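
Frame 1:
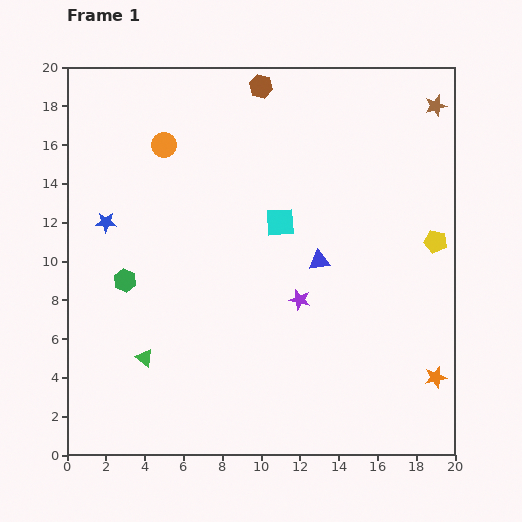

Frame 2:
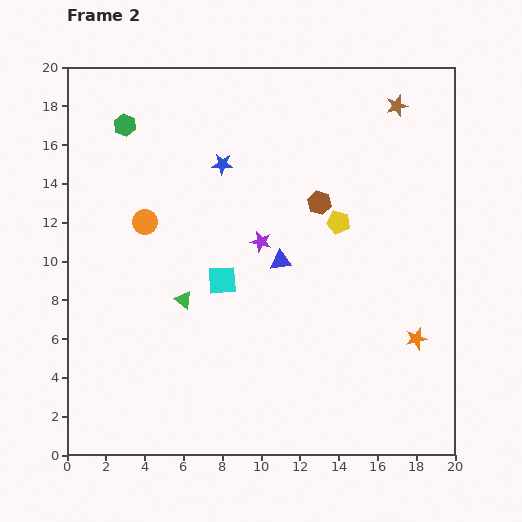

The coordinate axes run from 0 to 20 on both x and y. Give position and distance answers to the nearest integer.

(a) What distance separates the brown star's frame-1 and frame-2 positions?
2

The brown star moved from (19, 18) to (17, 18), a distance of √(2² + 0²) ≈ 2.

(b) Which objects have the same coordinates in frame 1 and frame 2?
none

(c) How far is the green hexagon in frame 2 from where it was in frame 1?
8

The green hexagon moved from (3, 9) to (3, 17), a distance of √(0² + 8²) ≈ 8.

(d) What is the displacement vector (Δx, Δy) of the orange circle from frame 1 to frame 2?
(-1, -4)

The orange circle was at (5, 16) in frame 1 and (4, 12) in frame 2.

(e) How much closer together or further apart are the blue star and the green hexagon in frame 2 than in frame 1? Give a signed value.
+2

Distance in frame 1: 3. Distance in frame 2: 5.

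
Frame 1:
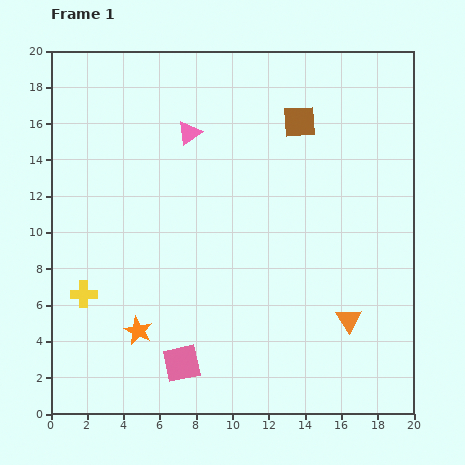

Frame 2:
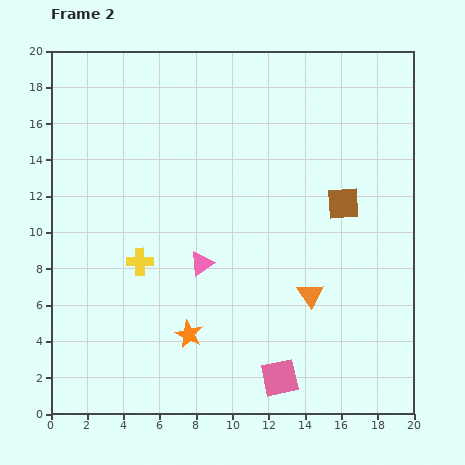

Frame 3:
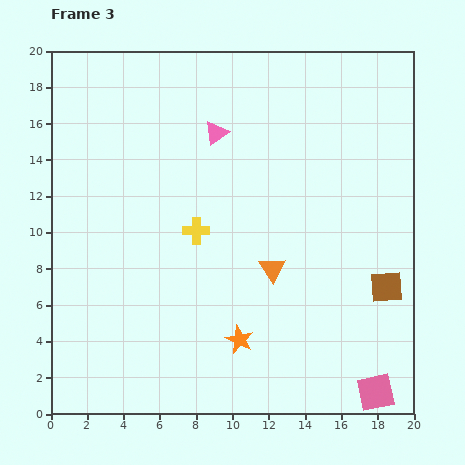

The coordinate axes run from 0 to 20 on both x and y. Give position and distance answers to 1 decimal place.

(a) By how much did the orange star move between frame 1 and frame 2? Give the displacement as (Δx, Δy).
(2.8, -0.2)

The orange star was at (4.8, 4.6) in frame 1 and (7.6, 4.4) in frame 2.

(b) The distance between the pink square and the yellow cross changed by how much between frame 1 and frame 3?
+6.7

Distance in frame 1: 6.6. Distance in frame 3: 13.3.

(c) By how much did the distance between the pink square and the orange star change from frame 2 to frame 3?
+2.5

Distance in frame 2: 5.5. Distance in frame 3: 8.0.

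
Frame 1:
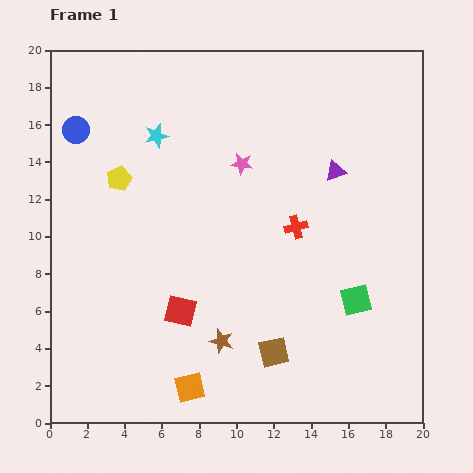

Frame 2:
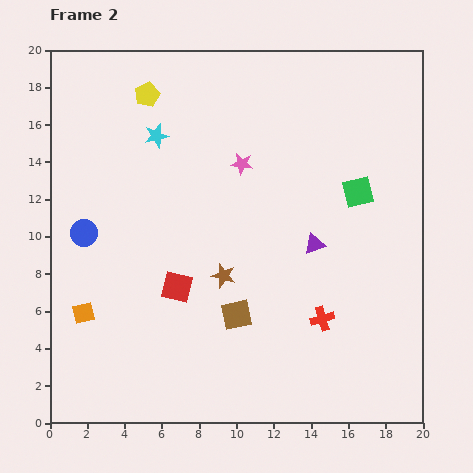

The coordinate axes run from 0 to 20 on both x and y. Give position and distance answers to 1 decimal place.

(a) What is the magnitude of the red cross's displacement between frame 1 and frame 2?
5.1

The red cross moved from (13.2, 10.5) to (14.6, 5.6), a distance of √(1.4² + 4.9²) ≈ 5.1.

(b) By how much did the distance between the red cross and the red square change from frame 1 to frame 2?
+0.3

Distance in frame 1: 7.7. Distance in frame 2: 8.0.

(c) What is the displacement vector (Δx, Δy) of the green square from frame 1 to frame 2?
(0.1, 5.8)

The green square was at (16.4, 6.6) in frame 1 and (16.5, 12.4) in frame 2.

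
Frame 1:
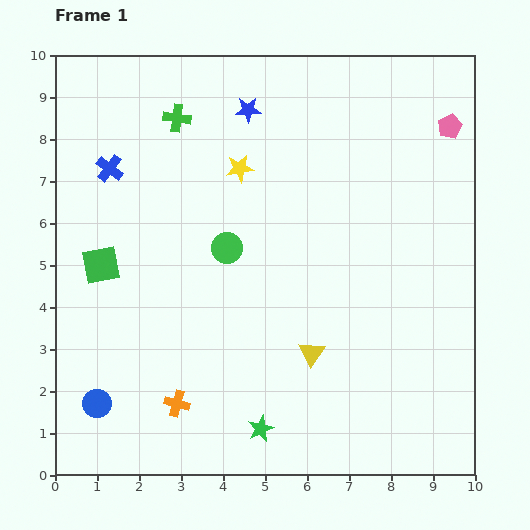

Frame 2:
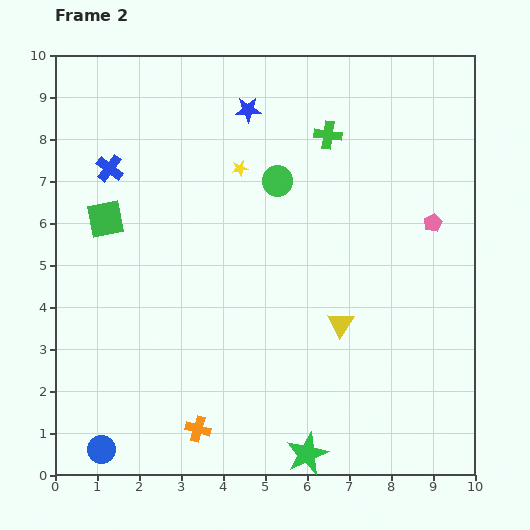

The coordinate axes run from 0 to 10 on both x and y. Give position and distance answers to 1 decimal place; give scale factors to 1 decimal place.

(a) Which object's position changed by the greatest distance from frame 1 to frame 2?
the green cross

(moved 3.6; next 2.3)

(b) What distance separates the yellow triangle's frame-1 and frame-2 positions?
1.0

The yellow triangle moved from (6.1, 2.9) to (6.8, 3.6), a distance of √(0.7² + 0.7²) ≈ 1.0.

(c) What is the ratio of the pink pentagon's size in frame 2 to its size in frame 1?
0.8×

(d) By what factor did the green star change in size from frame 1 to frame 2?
1.6×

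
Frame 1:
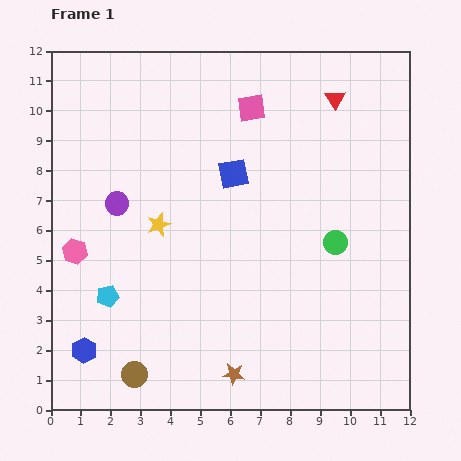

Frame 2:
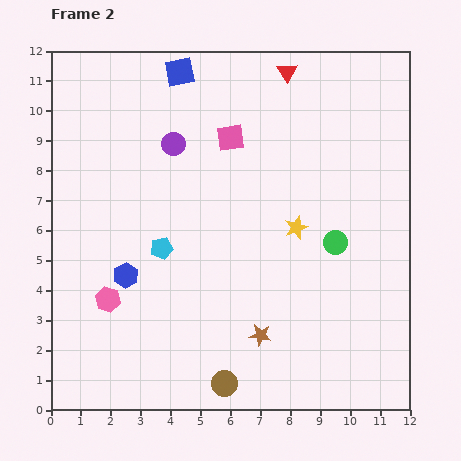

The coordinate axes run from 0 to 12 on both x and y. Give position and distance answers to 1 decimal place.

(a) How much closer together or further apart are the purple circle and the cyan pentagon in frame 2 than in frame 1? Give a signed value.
+0.4

Distance in frame 1: 3.1. Distance in frame 2: 3.5.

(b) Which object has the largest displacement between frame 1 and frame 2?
the yellow star

(moved 4.6; next 3.8)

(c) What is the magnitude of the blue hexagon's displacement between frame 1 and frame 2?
2.9

The blue hexagon moved from (1.1, 2.0) to (2.5, 4.5), a distance of √(1.4² + 2.5²) ≈ 2.9.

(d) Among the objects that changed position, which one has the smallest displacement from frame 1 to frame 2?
the pink square

(moved 1.2)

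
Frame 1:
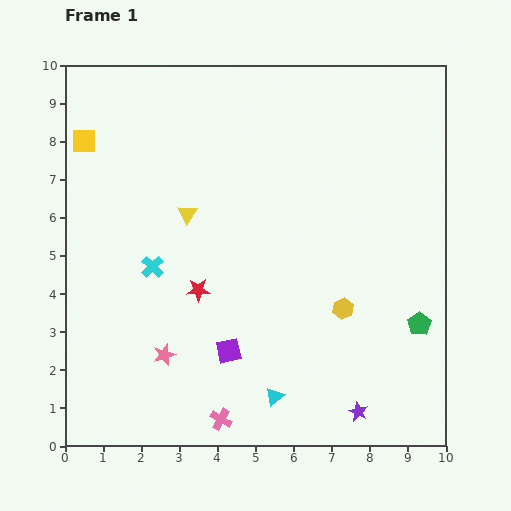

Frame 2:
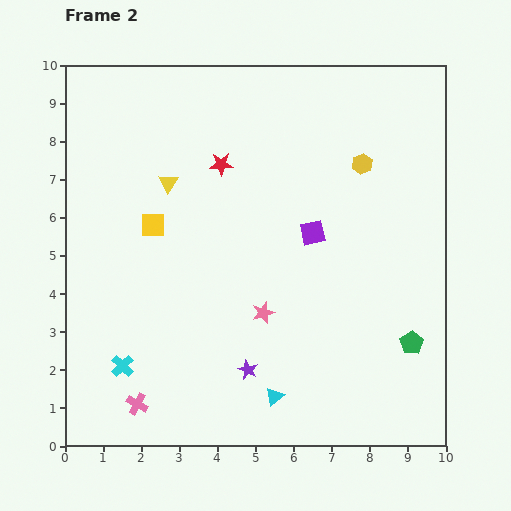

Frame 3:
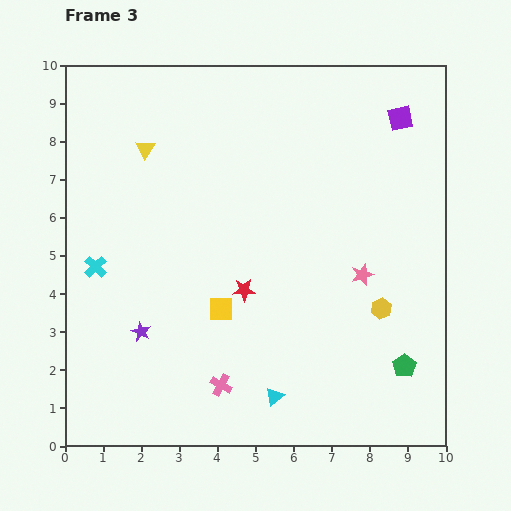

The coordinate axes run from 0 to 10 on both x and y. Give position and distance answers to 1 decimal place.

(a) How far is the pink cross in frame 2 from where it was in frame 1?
2.2

The pink cross moved from (4.1, 0.7) to (1.9, 1.1), a distance of √(2.2² + 0.4²) ≈ 2.2.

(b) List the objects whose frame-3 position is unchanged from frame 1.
the cyan triangle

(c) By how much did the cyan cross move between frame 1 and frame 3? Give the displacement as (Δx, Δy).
(-1.5, 0.0)

The cyan cross was at (2.3, 4.7) in frame 1 and (0.8, 4.7) in frame 3.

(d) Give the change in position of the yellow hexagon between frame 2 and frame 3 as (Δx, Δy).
(0.5, -3.8)

The yellow hexagon was at (7.8, 7.4) in frame 2 and (8.3, 3.6) in frame 3.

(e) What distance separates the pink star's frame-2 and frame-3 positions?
2.8

The pink star moved from (5.2, 3.5) to (7.8, 4.5), a distance of √(2.6² + 1.0²) ≈ 2.8.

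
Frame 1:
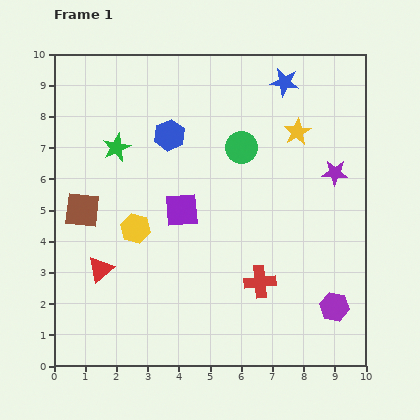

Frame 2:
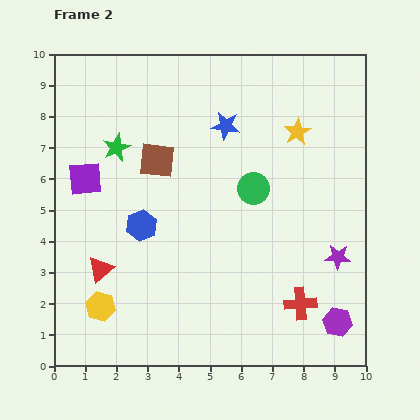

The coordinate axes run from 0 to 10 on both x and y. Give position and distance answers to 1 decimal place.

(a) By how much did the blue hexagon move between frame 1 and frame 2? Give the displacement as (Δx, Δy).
(-0.9, -2.9)

The blue hexagon was at (3.7, 7.4) in frame 1 and (2.8, 4.5) in frame 2.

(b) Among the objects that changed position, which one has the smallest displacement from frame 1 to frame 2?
the purple hexagon

(moved 0.5)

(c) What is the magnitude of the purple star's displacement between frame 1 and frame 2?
2.7

The purple star moved from (9.0, 6.2) to (9.1, 3.5), a distance of √(0.1² + 2.7²) ≈ 2.7.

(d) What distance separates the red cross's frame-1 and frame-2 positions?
1.5

The red cross moved from (6.6, 2.7) to (7.9, 2.0), a distance of √(1.3² + 0.7²) ≈ 1.5.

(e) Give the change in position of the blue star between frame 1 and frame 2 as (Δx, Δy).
(-1.9, -1.4)

The blue star was at (7.4, 9.1) in frame 1 and (5.5, 7.7) in frame 2.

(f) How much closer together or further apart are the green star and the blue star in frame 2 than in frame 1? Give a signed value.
-2.2

Distance in frame 1: 5.8. Distance in frame 2: 3.6.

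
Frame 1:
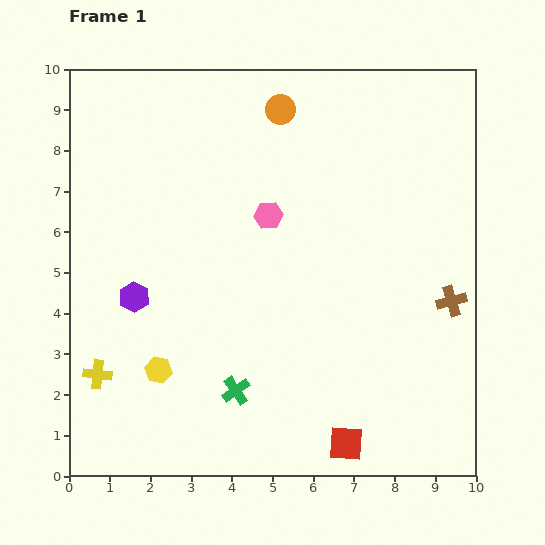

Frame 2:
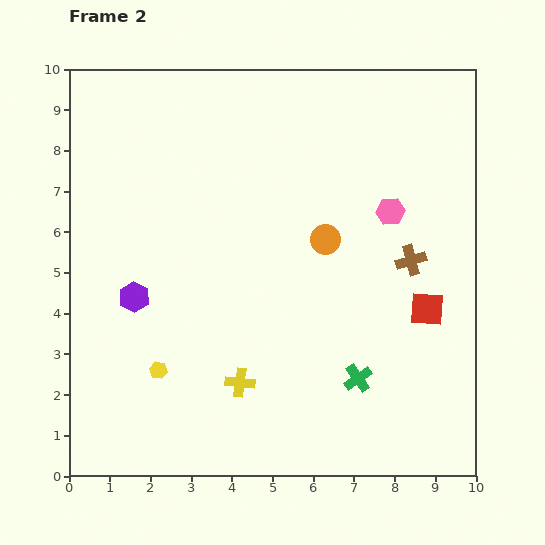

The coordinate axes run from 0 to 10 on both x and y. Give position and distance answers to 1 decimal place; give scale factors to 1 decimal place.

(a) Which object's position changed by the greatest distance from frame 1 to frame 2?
the red square

(moved 3.9; next 3.5)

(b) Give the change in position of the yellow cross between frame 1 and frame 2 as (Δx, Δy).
(3.5, -0.2)

The yellow cross was at (0.7, 2.5) in frame 1 and (4.2, 2.3) in frame 2.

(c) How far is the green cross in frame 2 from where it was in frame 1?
3.0

The green cross moved from (4.1, 2.1) to (7.1, 2.4), a distance of √(3.0² + 0.3²) ≈ 3.0.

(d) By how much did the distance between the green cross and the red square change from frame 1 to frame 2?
-0.6

Distance in frame 1: 3.0. Distance in frame 2: 2.4.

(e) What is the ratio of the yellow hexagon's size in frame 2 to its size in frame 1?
0.7×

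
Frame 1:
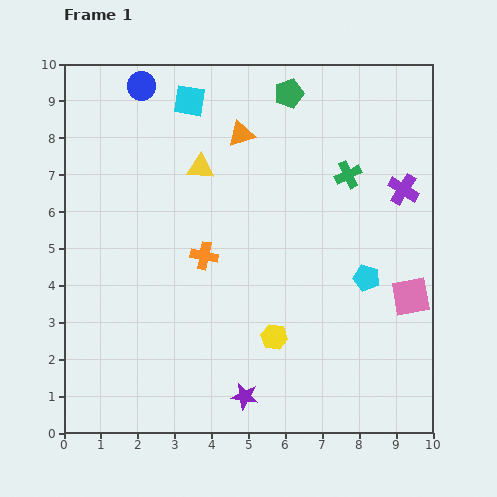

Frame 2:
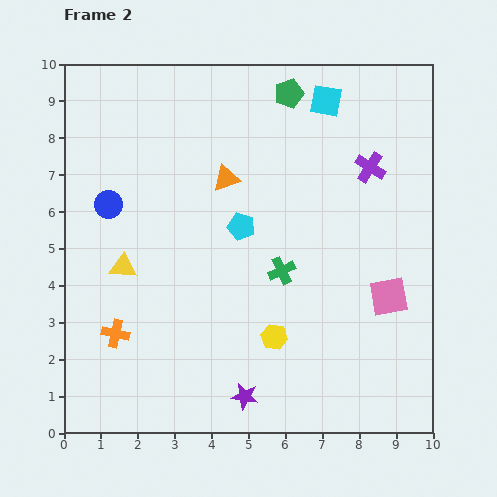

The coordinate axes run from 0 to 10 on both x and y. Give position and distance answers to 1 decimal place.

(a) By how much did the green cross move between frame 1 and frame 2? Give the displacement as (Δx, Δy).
(-1.8, -2.6)

The green cross was at (7.7, 7.0) in frame 1 and (5.9, 4.4) in frame 2.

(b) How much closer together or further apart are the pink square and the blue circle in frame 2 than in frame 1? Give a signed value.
-1.3

Distance in frame 1: 9.3. Distance in frame 2: 8.0.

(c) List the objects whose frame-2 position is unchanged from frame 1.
the green pentagon, the purple star, the yellow hexagon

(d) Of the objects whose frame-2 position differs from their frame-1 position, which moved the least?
the pink square

(moved 0.6)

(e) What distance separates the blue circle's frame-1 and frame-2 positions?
3.3

The blue circle moved from (2.1, 9.4) to (1.2, 6.2), a distance of √(0.9² + 3.2²) ≈ 3.3.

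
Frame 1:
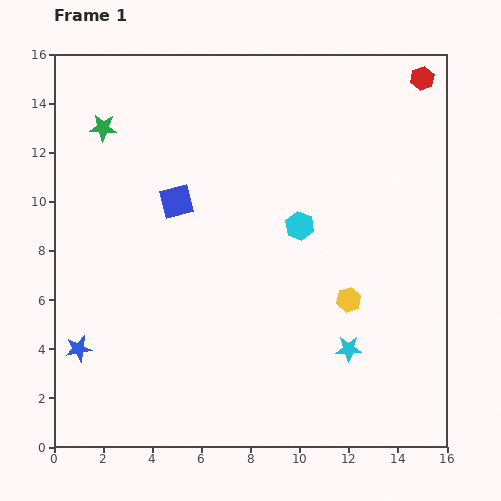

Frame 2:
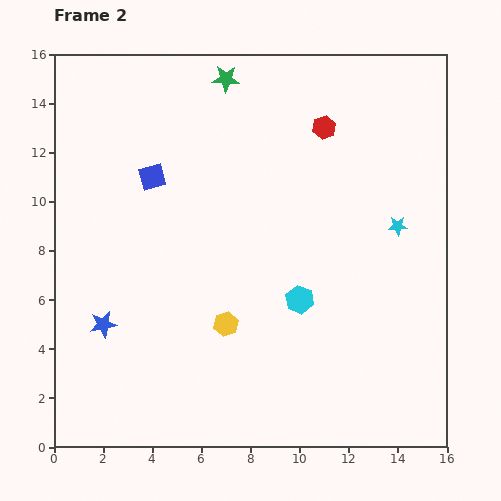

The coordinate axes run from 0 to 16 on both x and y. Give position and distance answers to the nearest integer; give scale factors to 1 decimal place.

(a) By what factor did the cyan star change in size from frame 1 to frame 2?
0.7×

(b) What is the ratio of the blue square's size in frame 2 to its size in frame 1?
0.8×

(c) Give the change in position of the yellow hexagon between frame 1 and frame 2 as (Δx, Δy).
(-5, -1)

The yellow hexagon was at (12, 6) in frame 1 and (7, 5) in frame 2.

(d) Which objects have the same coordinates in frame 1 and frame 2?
none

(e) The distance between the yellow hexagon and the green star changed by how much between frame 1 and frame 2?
-2

Distance in frame 1: 12. Distance in frame 2: 10.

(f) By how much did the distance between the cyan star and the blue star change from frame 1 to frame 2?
+2

Distance in frame 1: 11. Distance in frame 2: 13.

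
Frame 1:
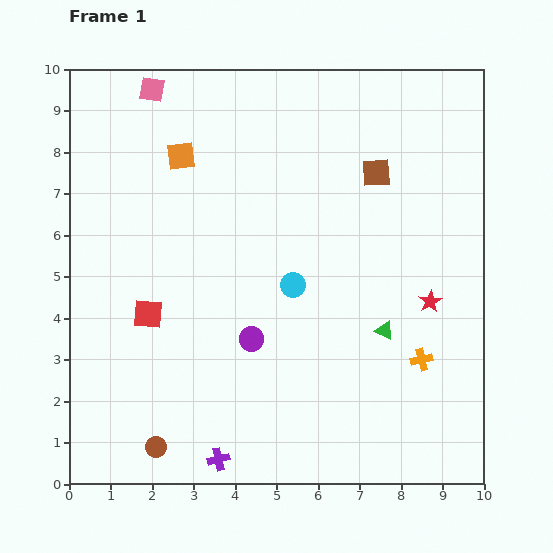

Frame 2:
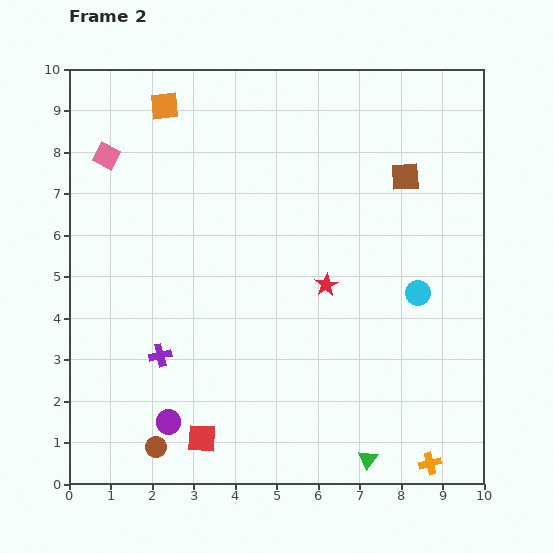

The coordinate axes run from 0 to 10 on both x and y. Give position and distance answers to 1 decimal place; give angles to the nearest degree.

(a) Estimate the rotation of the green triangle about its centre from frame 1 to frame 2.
41° clockwise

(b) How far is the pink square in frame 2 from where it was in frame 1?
1.9

The pink square moved from (2.0, 9.5) to (0.9, 7.9), a distance of √(1.1² + 1.6²) ≈ 1.9.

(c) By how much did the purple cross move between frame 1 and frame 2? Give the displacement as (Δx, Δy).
(-1.4, 2.5)

The purple cross was at (3.6, 0.6) in frame 1 and (2.2, 3.1) in frame 2.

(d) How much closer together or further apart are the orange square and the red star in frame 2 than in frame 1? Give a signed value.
-1.1

Distance in frame 1: 6.9. Distance in frame 2: 5.8.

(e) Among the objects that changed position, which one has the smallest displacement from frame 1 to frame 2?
the brown square

(moved 0.7)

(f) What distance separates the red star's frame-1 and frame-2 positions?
2.5

The red star moved from (8.7, 4.4) to (6.2, 4.8), a distance of √(2.5² + 0.4²) ≈ 2.5.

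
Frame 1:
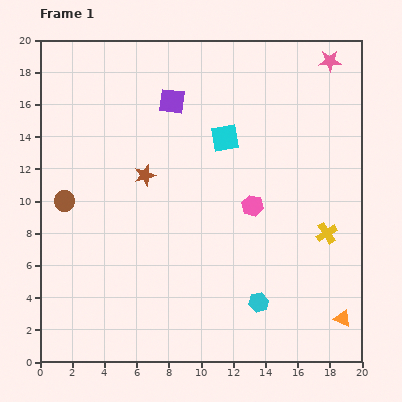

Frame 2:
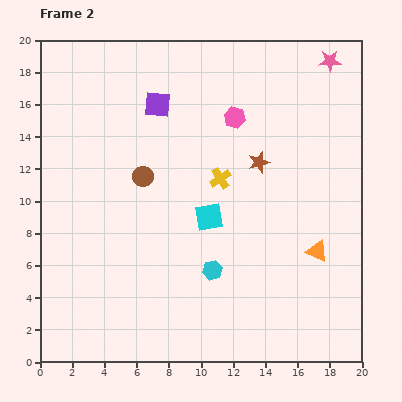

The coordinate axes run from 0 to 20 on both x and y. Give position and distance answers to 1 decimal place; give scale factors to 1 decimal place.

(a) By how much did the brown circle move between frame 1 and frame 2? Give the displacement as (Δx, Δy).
(4.9, 1.5)

The brown circle was at (1.5, 10.0) in frame 1 and (6.4, 11.5) in frame 2.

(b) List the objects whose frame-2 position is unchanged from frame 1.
the pink star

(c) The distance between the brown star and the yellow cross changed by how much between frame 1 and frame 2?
-9.3

Distance in frame 1: 11.9. Distance in frame 2: 2.6.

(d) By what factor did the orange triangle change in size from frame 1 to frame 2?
1.3×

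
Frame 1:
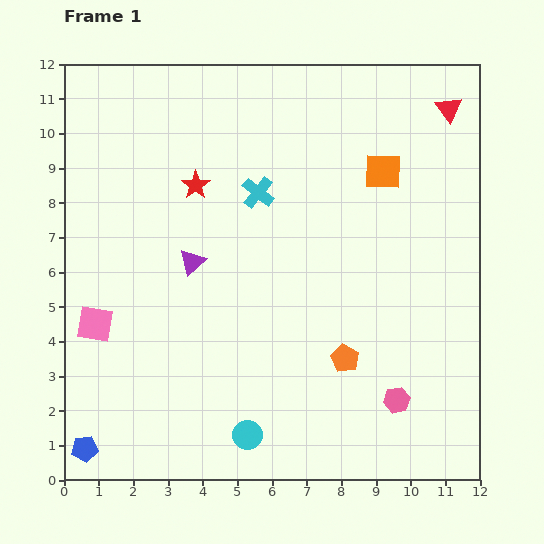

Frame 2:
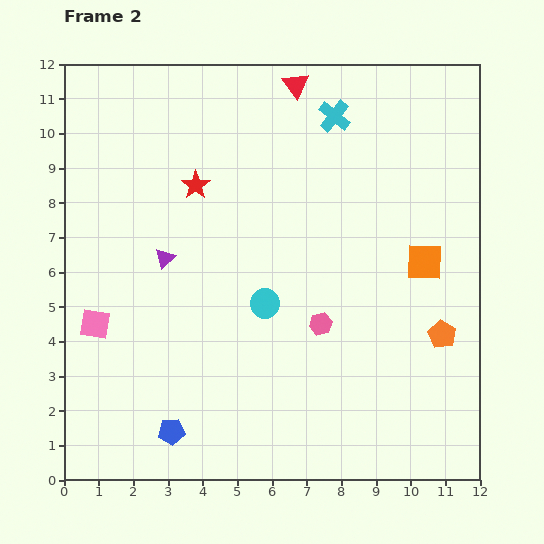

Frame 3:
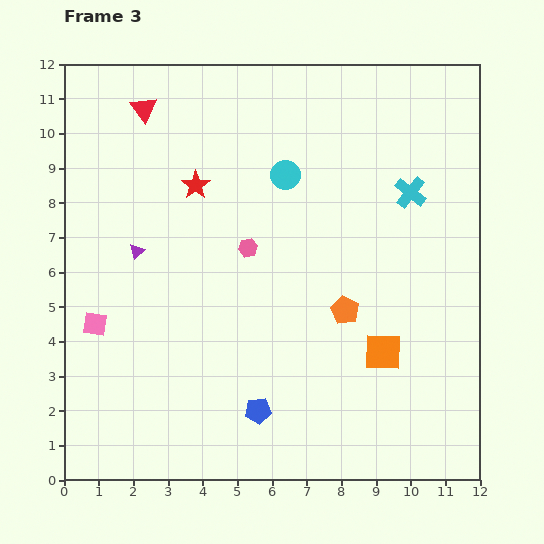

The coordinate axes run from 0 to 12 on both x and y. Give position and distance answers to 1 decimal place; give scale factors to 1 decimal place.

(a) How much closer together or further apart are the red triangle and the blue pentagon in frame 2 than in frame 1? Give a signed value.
-3.8

Distance in frame 1: 14.4. Distance in frame 2: 10.6.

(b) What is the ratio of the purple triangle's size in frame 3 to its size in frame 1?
0.6×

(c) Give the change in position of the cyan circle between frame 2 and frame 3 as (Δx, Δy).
(0.6, 3.7)

The cyan circle was at (5.8, 5.1) in frame 2 and (6.4, 8.8) in frame 3.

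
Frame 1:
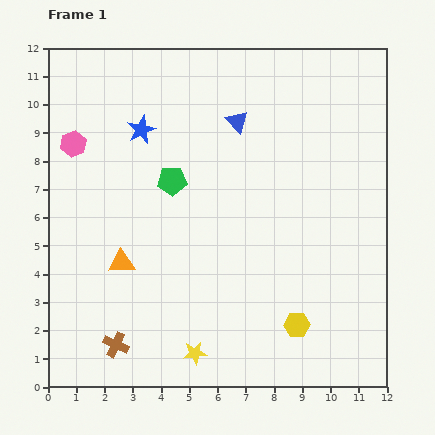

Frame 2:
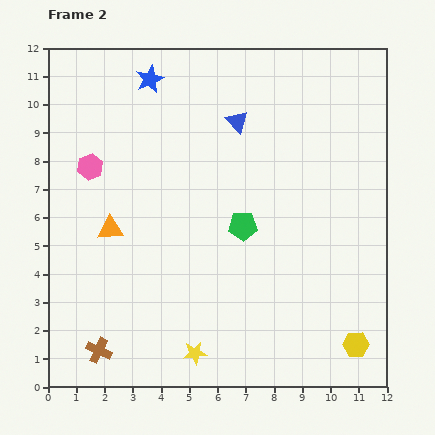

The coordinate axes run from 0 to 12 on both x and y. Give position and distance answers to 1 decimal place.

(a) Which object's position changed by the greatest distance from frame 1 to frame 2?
the green pentagon

(moved 3.0; next 2.2)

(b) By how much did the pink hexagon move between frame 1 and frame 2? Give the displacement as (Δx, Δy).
(0.6, -0.8)

The pink hexagon was at (0.9, 8.6) in frame 1 and (1.5, 7.8) in frame 2.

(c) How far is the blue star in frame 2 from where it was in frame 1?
1.8

The blue star moved from (3.3, 9.1) to (3.6, 10.9), a distance of √(0.3² + 1.8²) ≈ 1.8.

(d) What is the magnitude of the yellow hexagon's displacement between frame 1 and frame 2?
2.2

The yellow hexagon moved from (8.8, 2.2) to (10.9, 1.5), a distance of √(2.1² + 0.7²) ≈ 2.2.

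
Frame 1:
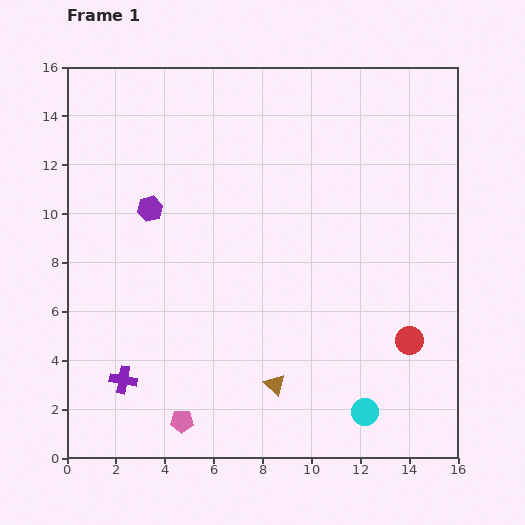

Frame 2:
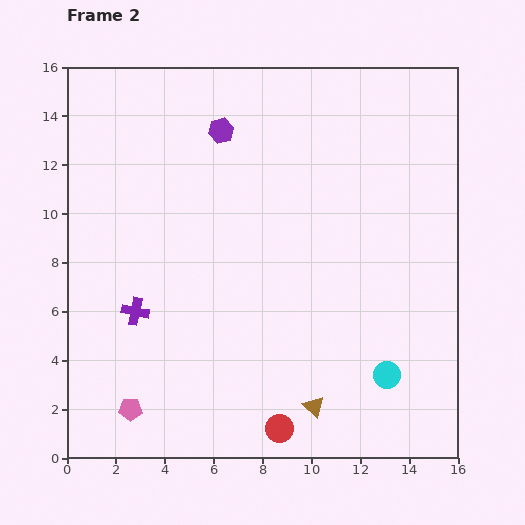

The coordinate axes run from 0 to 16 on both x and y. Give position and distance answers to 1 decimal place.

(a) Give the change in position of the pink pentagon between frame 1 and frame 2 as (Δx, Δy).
(-2.1, 0.5)

The pink pentagon was at (4.7, 1.5) in frame 1 and (2.6, 2.0) in frame 2.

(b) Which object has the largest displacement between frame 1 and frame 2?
the red circle

(moved 6.4; next 4.3)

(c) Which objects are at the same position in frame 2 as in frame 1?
none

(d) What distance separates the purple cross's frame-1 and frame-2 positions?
2.8

The purple cross moved from (2.3, 3.2) to (2.8, 6.0), a distance of √(0.5² + 2.8²) ≈ 2.8.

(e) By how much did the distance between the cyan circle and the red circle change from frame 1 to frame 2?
+1.5

Distance in frame 1: 3.4. Distance in frame 2: 4.9.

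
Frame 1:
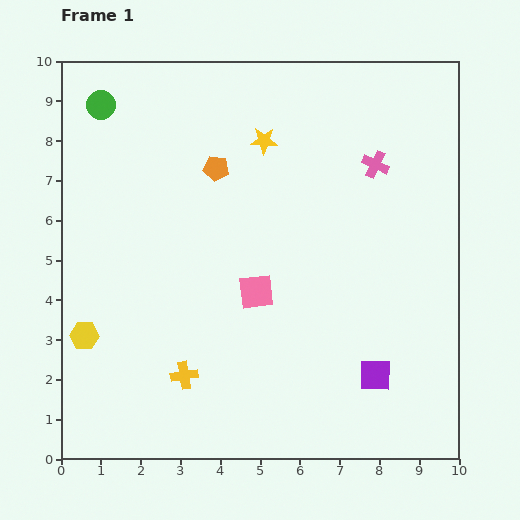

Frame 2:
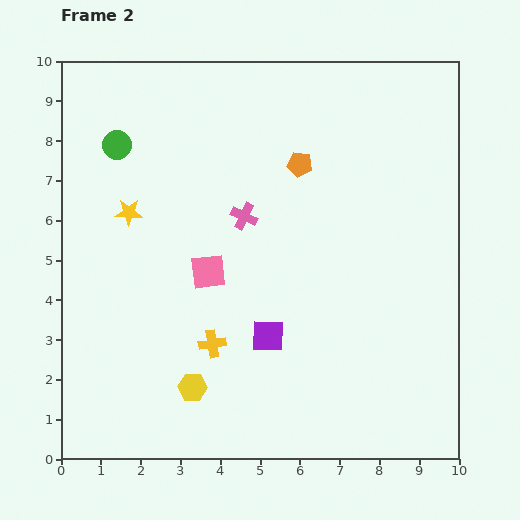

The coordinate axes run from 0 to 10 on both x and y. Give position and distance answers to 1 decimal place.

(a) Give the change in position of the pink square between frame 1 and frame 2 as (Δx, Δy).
(-1.2, 0.5)

The pink square was at (4.9, 4.2) in frame 1 and (3.7, 4.7) in frame 2.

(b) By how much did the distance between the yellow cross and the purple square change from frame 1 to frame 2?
-3.4

Distance in frame 1: 4.8. Distance in frame 2: 1.4.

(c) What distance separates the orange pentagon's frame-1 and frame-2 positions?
2.1

The orange pentagon moved from (3.9, 7.3) to (6.0, 7.4), a distance of √(2.1² + 0.1²) ≈ 2.1.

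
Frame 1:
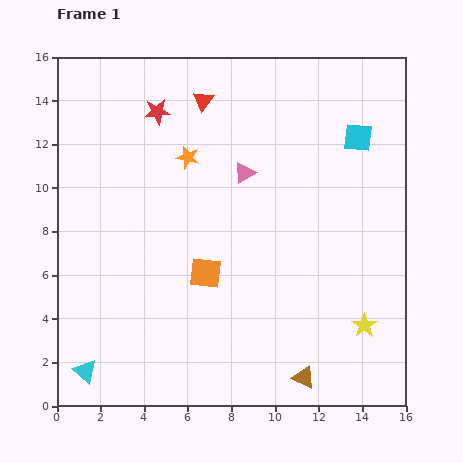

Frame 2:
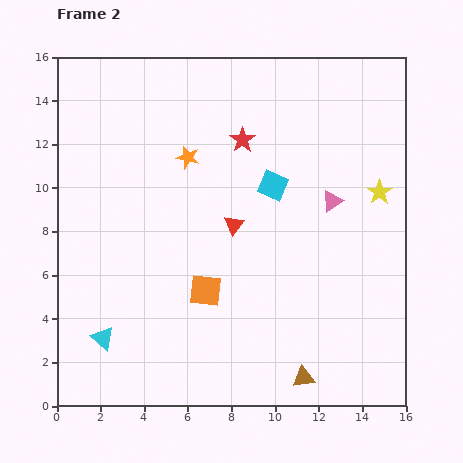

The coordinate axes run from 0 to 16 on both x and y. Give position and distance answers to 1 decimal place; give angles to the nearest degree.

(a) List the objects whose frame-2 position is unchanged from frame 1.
the orange star, the brown triangle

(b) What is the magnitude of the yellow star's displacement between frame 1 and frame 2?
6.1

The yellow star moved from (14.1, 3.7) to (14.8, 9.8), a distance of √(0.7² + 6.1²) ≈ 6.1.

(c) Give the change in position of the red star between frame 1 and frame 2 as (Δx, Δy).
(3.9, -1.3)

The red star was at (4.6, 13.5) in frame 1 and (8.5, 12.2) in frame 2.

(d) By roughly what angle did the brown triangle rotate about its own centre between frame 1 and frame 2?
34° counter-clockwise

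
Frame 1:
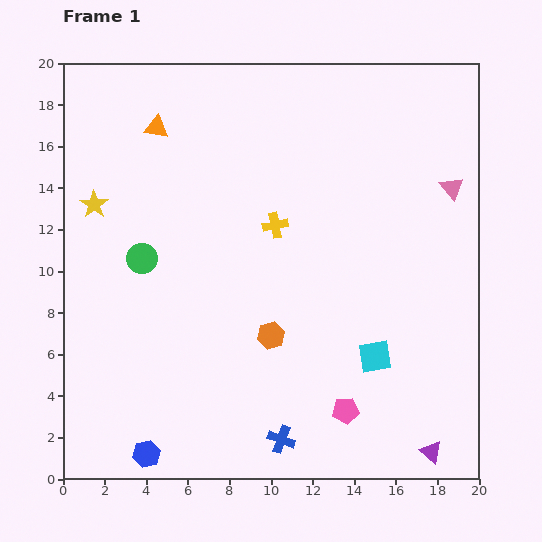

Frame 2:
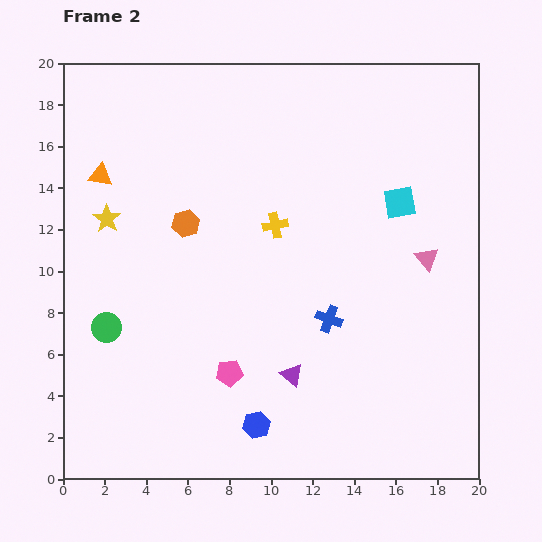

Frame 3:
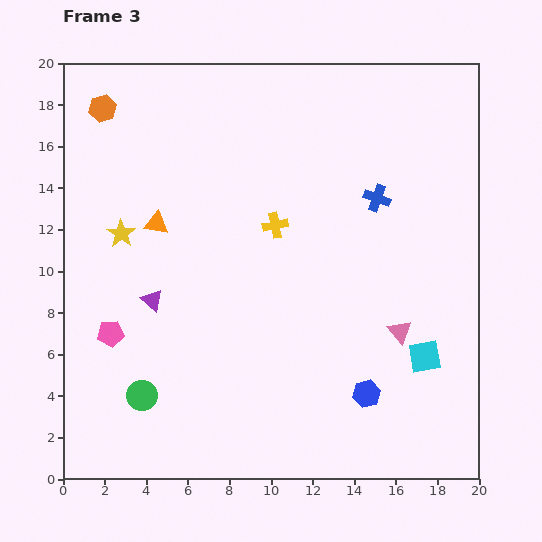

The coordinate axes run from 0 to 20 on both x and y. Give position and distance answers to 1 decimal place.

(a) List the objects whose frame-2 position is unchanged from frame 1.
the yellow cross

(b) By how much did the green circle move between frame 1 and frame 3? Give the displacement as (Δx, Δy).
(0.0, -6.6)

The green circle was at (3.8, 10.6) in frame 1 and (3.8, 4.0) in frame 3.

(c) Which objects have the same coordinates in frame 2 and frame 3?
the yellow cross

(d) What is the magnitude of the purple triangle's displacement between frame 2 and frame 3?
7.6

The purple triangle moved from (11.0, 5.0) to (4.3, 8.6), a distance of √(6.7² + 3.6²) ≈ 7.6.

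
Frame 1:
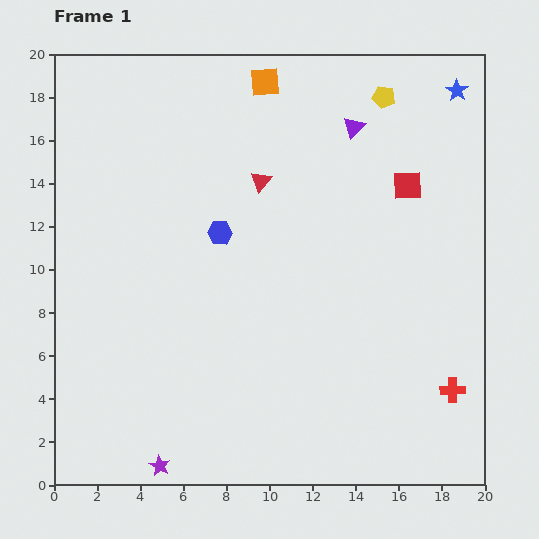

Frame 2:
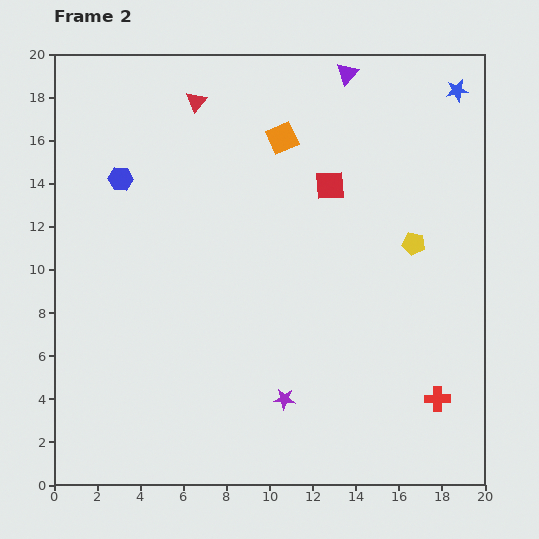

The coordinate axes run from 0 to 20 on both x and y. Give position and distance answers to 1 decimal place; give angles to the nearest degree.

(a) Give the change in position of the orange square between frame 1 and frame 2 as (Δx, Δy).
(0.8, -2.6)

The orange square was at (9.8, 18.7) in frame 1 and (10.6, 16.1) in frame 2.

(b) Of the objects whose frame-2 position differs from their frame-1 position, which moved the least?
the red cross

(moved 0.8)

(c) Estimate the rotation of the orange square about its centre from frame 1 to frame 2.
19° counter-clockwise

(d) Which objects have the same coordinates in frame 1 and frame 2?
the blue star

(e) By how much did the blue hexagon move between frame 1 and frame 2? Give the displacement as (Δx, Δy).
(-4.6, 2.5)

The blue hexagon was at (7.7, 11.7) in frame 1 and (3.1, 14.2) in frame 2.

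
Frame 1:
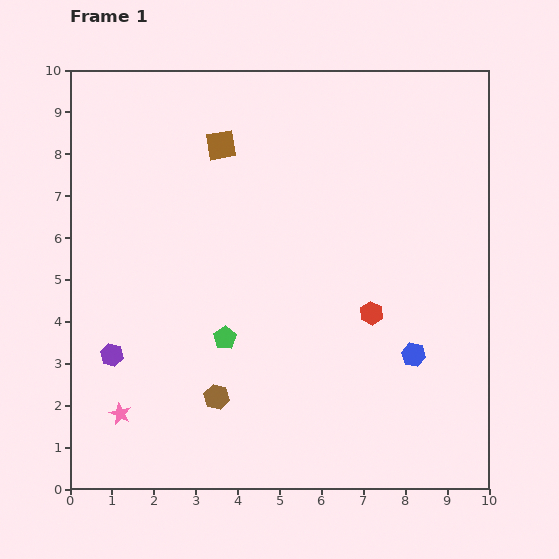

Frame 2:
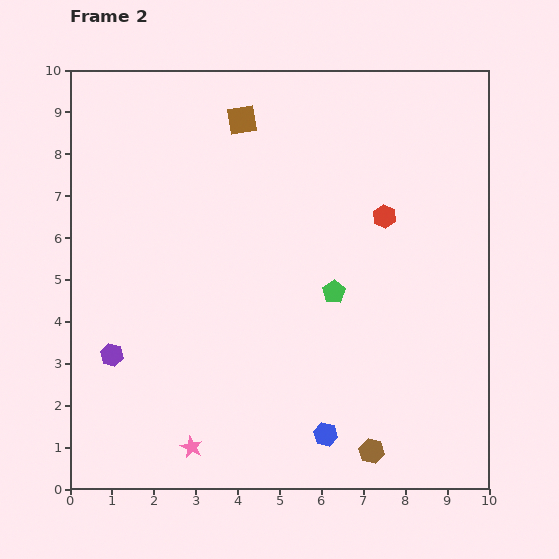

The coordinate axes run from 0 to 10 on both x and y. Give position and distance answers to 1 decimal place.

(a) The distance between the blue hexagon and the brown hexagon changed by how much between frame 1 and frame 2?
-3.6

Distance in frame 1: 4.8. Distance in frame 2: 1.2.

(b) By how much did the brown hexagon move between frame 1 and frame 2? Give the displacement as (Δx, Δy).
(3.7, -1.3)

The brown hexagon was at (3.5, 2.2) in frame 1 and (7.2, 0.9) in frame 2.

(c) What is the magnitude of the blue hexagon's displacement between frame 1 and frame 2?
2.8

The blue hexagon moved from (8.2, 3.2) to (6.1, 1.3), a distance of √(2.1² + 1.9²) ≈ 2.8.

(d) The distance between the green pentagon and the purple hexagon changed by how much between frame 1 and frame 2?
+2.8

Distance in frame 1: 2.7. Distance in frame 2: 5.5.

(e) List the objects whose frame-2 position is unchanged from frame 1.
the purple hexagon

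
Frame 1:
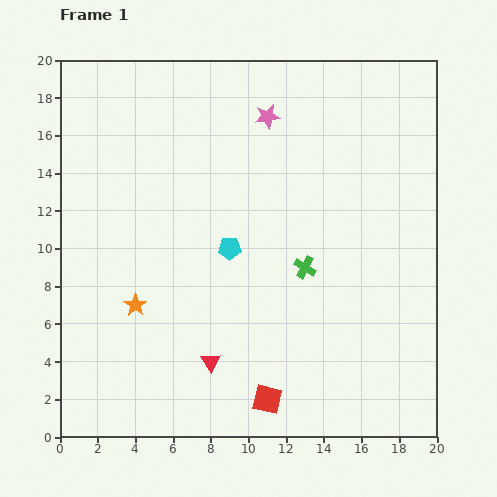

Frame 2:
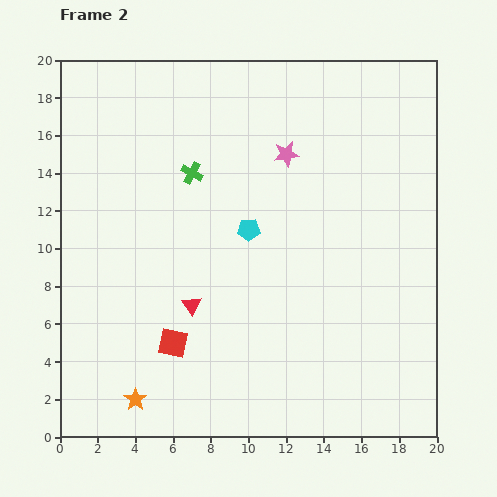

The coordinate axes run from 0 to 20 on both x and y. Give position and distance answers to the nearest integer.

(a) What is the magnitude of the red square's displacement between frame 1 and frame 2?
6

The red square moved from (11, 2) to (6, 5), a distance of √(5² + 3²) ≈ 6.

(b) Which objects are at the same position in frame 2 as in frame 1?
none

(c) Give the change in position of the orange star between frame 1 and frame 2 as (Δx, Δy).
(0, -5)

The orange star was at (4, 7) in frame 1 and (4, 2) in frame 2.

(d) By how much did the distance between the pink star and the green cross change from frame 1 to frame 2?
-3

Distance in frame 1: 8. Distance in frame 2: 5.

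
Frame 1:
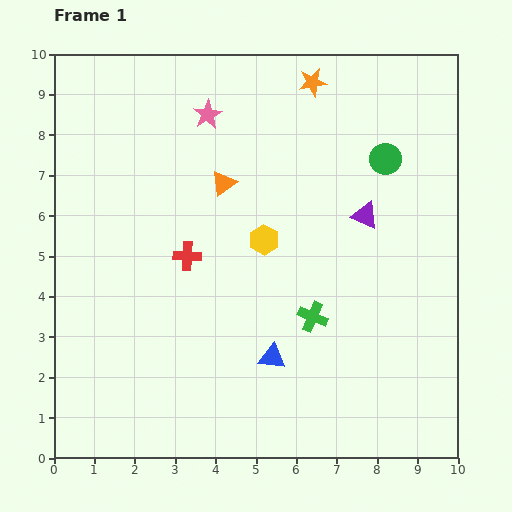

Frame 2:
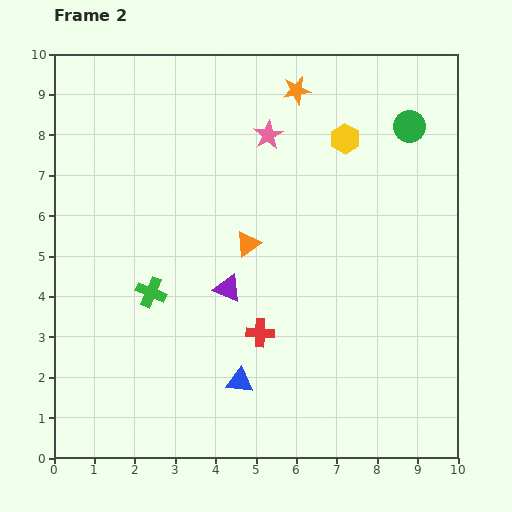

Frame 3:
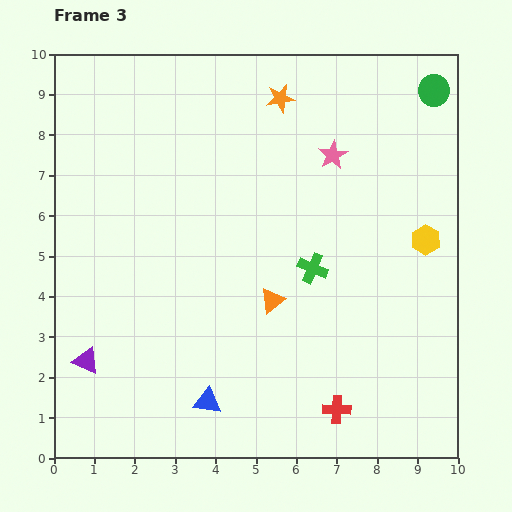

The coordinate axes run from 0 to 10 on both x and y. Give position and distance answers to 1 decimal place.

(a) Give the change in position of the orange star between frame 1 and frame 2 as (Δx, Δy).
(-0.4, -0.2)

The orange star was at (6.4, 9.3) in frame 1 and (6.0, 9.1) in frame 2.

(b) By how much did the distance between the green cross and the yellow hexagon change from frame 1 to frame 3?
+0.7

Distance in frame 1: 2.2. Distance in frame 3: 2.9.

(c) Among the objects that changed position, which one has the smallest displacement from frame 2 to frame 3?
the orange star

(moved 0.4)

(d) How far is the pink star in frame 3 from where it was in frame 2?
1.7

The pink star moved from (5.3, 8.0) to (6.9, 7.5), a distance of √(1.6² + 0.5²) ≈ 1.7.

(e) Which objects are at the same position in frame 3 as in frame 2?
none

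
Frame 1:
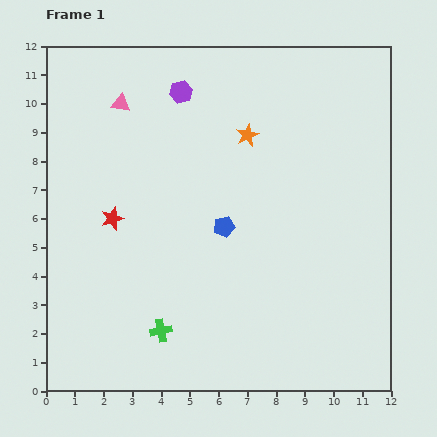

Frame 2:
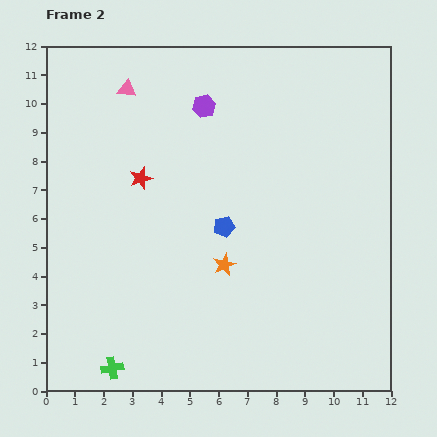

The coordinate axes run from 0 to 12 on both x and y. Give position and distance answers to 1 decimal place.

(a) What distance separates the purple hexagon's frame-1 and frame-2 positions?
0.9

The purple hexagon moved from (4.7, 10.4) to (5.5, 9.9), a distance of √(0.8² + 0.5²) ≈ 0.9.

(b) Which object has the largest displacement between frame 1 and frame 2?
the orange star

(moved 4.6; next 2.1)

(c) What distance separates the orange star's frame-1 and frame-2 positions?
4.6

The orange star moved from (7.0, 8.9) to (6.2, 4.4), a distance of √(0.8² + 4.5²) ≈ 4.6.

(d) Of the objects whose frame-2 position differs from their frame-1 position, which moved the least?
the pink triangle

(moved 0.5)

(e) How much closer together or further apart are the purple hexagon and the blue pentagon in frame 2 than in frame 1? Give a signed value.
-0.6

Distance in frame 1: 4.9. Distance in frame 2: 4.3.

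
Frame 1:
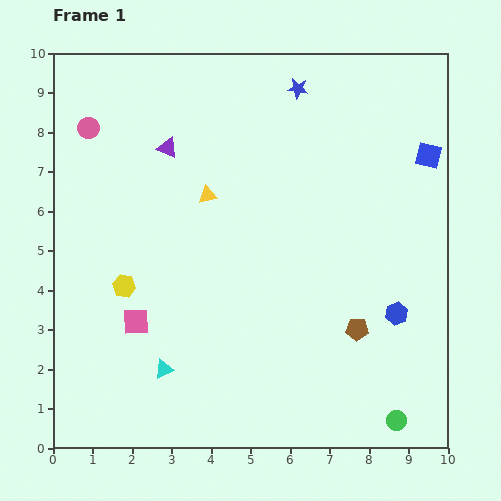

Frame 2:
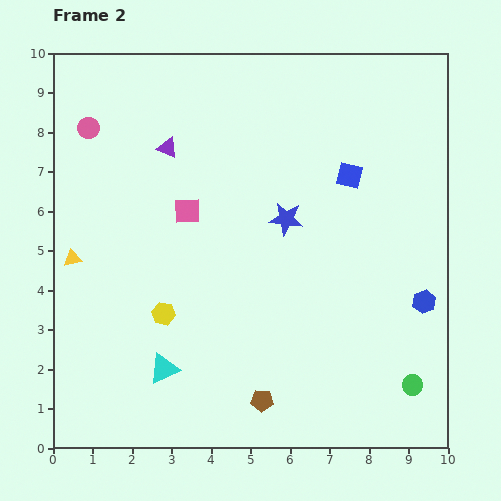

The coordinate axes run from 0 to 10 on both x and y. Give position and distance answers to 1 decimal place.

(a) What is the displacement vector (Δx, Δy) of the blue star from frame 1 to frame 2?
(-0.3, -3.3)

The blue star was at (6.2, 9.1) in frame 1 and (5.9, 5.8) in frame 2.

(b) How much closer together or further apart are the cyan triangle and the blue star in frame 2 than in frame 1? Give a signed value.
-3.0

Distance in frame 1: 7.9. Distance in frame 2: 4.9.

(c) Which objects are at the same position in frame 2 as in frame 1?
the cyan triangle, the pink circle, the purple triangle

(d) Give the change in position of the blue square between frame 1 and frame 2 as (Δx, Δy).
(-2.0, -0.5)

The blue square was at (9.5, 7.4) in frame 1 and (7.5, 6.9) in frame 2.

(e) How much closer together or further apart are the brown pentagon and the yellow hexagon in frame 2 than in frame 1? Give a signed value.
-2.7

Distance in frame 1: 6.0. Distance in frame 2: 3.3.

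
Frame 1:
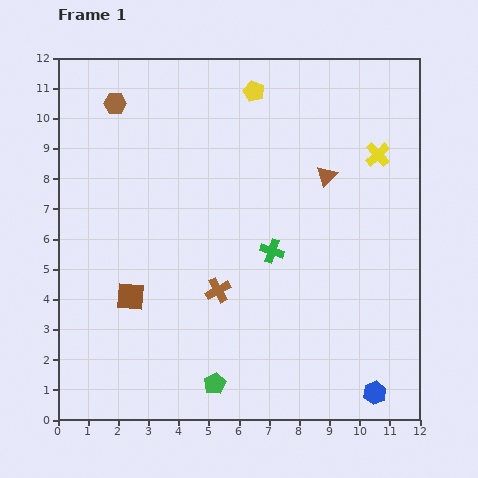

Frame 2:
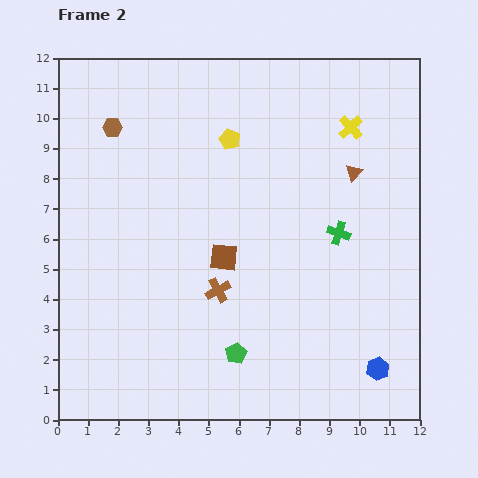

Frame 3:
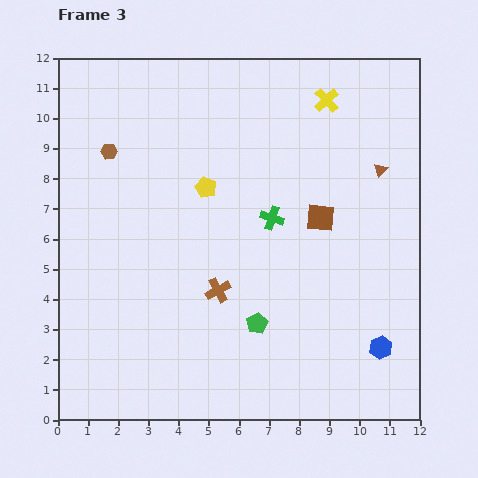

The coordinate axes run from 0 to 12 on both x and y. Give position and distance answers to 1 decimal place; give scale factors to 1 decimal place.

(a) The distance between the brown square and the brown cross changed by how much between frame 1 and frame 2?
-1.8

Distance in frame 1: 2.9. Distance in frame 2: 1.1.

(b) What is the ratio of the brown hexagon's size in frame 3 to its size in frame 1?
0.7×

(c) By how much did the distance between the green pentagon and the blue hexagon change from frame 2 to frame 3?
-0.5

Distance in frame 2: 4.7. Distance in frame 3: 4.2.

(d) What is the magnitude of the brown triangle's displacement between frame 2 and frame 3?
0.9

The brown triangle moved from (9.8, 8.2) to (10.7, 8.3), a distance of √(0.9² + 0.1²) ≈ 0.9.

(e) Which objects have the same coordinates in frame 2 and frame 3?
the brown cross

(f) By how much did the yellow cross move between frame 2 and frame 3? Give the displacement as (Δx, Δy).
(-0.8, 0.9)

The yellow cross was at (9.7, 9.7) in frame 2 and (8.9, 10.6) in frame 3.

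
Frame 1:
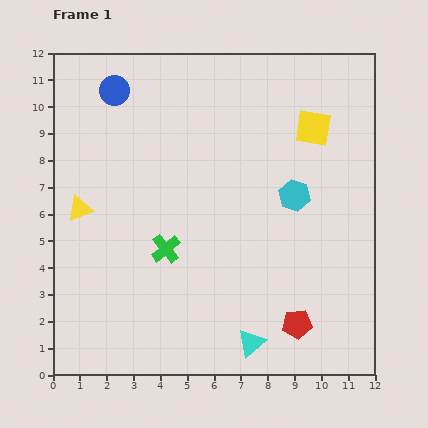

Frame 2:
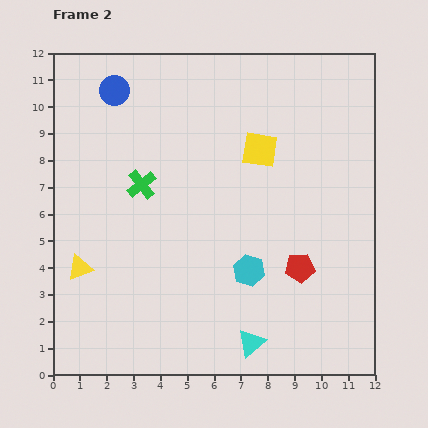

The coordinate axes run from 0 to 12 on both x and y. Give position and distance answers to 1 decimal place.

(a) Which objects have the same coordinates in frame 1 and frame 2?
the blue circle, the cyan triangle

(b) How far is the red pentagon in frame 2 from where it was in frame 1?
2.1

The red pentagon moved from (9.1, 1.9) to (9.2, 4.0), a distance of √(0.1² + 2.1²) ≈ 2.1.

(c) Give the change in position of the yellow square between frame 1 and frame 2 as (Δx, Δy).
(-2.0, -0.8)

The yellow square was at (9.7, 9.2) in frame 1 and (7.7, 8.4) in frame 2.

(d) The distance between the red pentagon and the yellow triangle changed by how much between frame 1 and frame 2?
-1.0

Distance in frame 1: 9.2. Distance in frame 2: 8.2.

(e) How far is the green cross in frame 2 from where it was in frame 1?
2.6

The green cross moved from (4.2, 4.7) to (3.3, 7.1), a distance of √(0.9² + 2.4²) ≈ 2.6.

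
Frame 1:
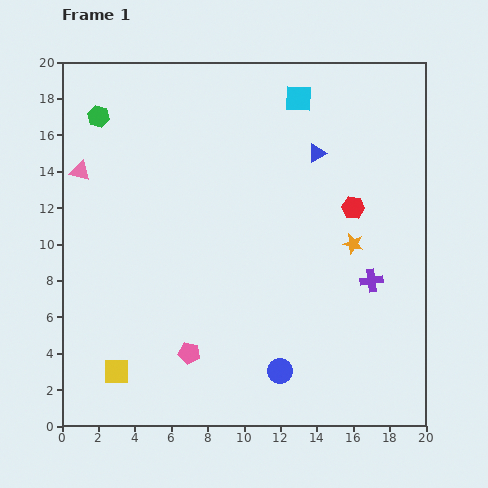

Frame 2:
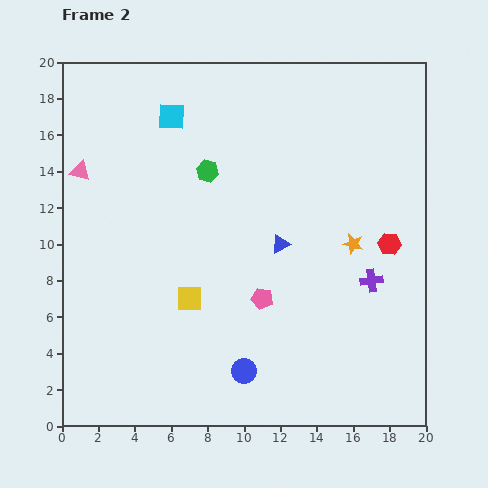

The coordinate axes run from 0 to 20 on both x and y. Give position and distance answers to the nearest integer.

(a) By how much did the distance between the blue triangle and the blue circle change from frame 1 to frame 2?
-5

Distance in frame 1: 12. Distance in frame 2: 7.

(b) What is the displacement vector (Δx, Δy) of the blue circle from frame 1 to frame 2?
(-2, 0)

The blue circle was at (12, 3) in frame 1 and (10, 3) in frame 2.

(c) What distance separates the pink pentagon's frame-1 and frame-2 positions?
5

The pink pentagon moved from (7, 4) to (11, 7), a distance of √(4² + 3²) ≈ 5.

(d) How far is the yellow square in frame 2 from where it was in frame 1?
6

The yellow square moved from (3, 3) to (7, 7), a distance of √(4² + 4²) ≈ 6.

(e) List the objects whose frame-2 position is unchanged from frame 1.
the pink triangle, the orange star, the purple cross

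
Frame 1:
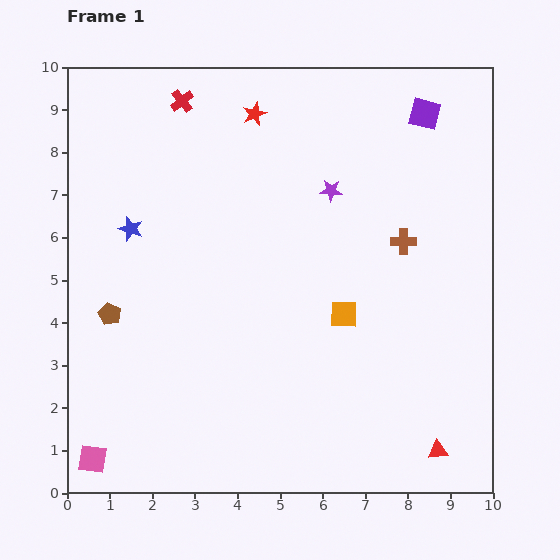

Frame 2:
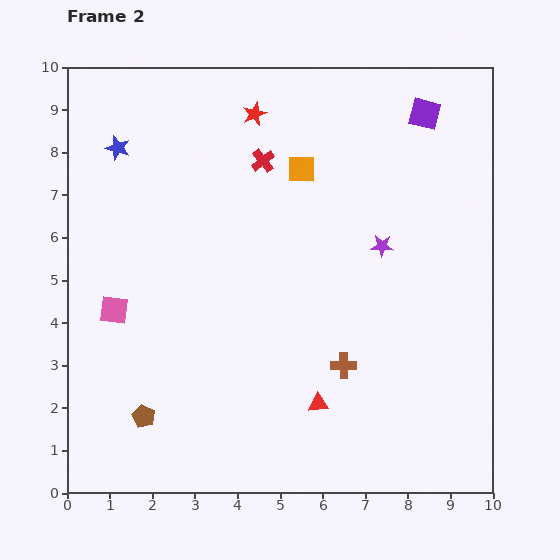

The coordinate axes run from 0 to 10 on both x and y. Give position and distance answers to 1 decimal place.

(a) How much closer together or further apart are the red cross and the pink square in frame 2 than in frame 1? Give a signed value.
-3.8

Distance in frame 1: 8.7. Distance in frame 2: 4.9.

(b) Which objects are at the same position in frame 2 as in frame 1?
the red star, the purple square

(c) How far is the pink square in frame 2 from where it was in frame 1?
3.5

The pink square moved from (0.6, 0.8) to (1.1, 4.3), a distance of √(0.5² + 3.5²) ≈ 3.5.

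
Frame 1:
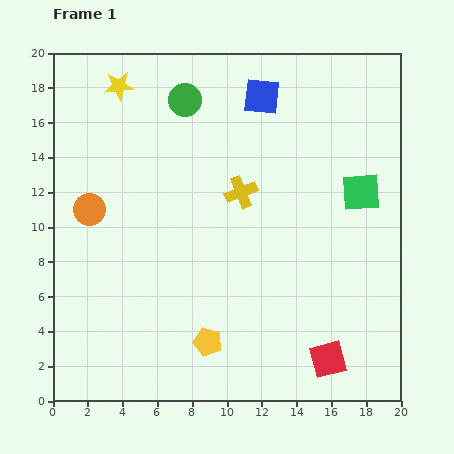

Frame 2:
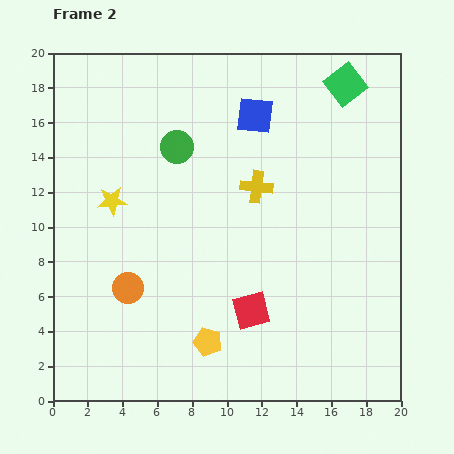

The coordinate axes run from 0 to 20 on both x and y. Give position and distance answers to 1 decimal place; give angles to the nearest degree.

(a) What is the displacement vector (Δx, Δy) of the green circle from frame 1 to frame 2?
(-0.5, -2.7)

The green circle was at (7.6, 17.3) in frame 1 and (7.1, 14.6) in frame 2.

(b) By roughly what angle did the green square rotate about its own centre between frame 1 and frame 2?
33° counter-clockwise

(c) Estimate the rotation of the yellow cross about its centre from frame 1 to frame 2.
28° clockwise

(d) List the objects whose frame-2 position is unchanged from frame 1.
the yellow pentagon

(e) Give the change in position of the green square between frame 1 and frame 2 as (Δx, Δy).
(-0.9, 6.2)

The green square was at (17.7, 12.0) in frame 1 and (16.8, 18.2) in frame 2.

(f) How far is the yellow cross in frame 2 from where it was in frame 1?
0.9

The yellow cross moved from (10.8, 12.0) to (11.7, 12.3), a distance of √(0.9² + 0.3²) ≈ 0.9.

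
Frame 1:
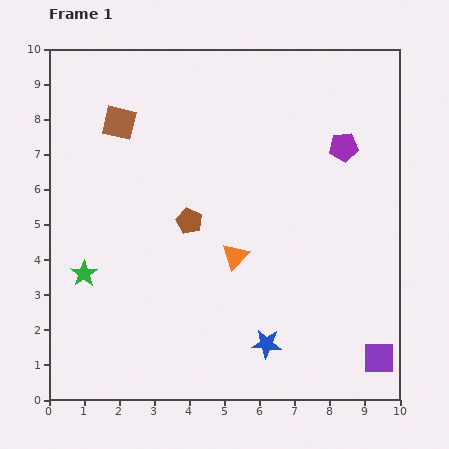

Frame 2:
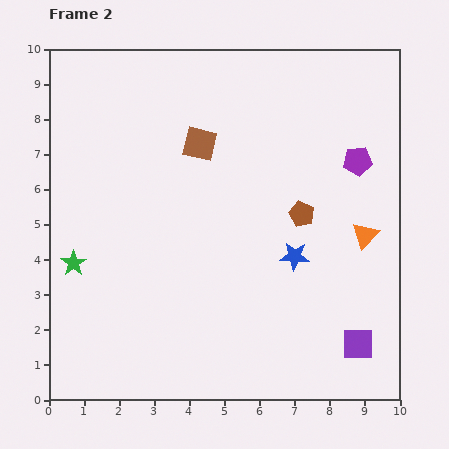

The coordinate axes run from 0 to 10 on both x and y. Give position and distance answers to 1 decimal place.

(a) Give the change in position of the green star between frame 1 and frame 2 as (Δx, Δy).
(-0.3, 0.3)

The green star was at (1.0, 3.6) in frame 1 and (0.7, 3.9) in frame 2.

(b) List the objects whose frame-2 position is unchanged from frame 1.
none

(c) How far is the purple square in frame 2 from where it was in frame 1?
0.7

The purple square moved from (9.4, 1.2) to (8.8, 1.6), a distance of √(0.6² + 0.4²) ≈ 0.7.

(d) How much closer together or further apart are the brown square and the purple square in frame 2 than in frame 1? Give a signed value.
-2.7

Distance in frame 1: 10.0. Distance in frame 2: 7.3.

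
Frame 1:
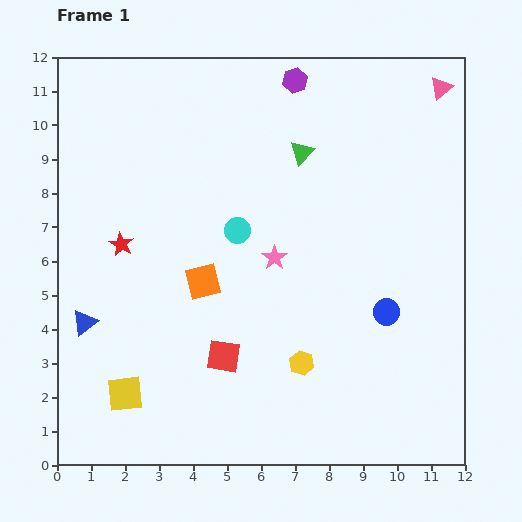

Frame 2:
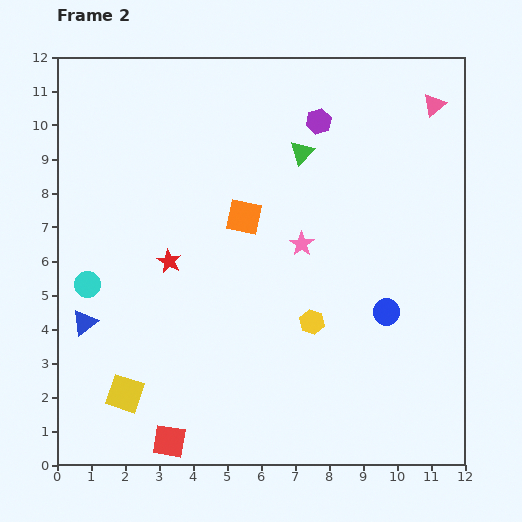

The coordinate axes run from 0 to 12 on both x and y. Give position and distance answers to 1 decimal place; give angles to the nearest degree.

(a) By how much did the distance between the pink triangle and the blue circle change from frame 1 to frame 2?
-0.5

Distance in frame 1: 6.8. Distance in frame 2: 6.3.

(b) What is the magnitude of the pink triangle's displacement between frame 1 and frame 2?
0.5

The pink triangle moved from (11.3, 11.1) to (11.1, 10.6), a distance of √(0.2² + 0.5²) ≈ 0.5.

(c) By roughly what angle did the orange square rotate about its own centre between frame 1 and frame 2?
25° clockwise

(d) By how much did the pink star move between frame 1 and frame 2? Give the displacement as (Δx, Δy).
(0.8, 0.4)

The pink star was at (6.4, 6.1) in frame 1 and (7.2, 6.5) in frame 2.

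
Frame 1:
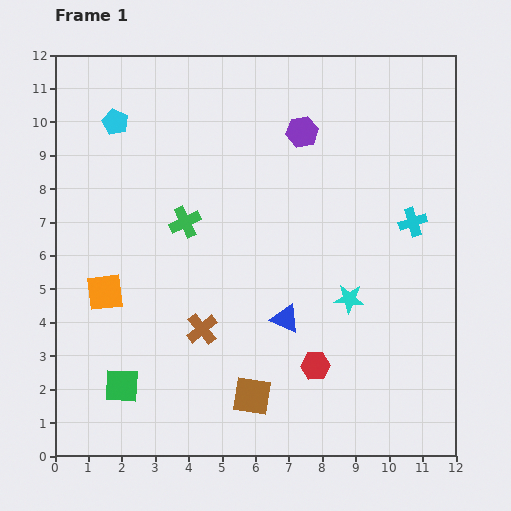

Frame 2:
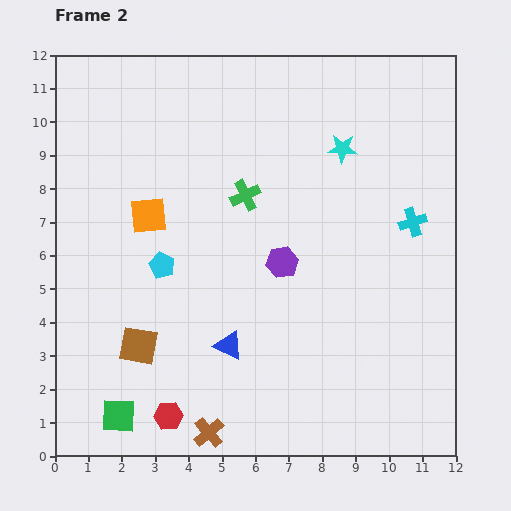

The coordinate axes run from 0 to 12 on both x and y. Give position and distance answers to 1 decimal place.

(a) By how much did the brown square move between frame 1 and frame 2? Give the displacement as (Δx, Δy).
(-3.4, 1.5)

The brown square was at (5.9, 1.8) in frame 1 and (2.5, 3.3) in frame 2.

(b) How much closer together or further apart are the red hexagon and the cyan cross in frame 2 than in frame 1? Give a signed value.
+4.1

Distance in frame 1: 5.2. Distance in frame 2: 9.3.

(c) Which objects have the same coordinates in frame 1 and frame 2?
the cyan cross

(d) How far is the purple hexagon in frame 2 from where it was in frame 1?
3.9

The purple hexagon moved from (7.4, 9.7) to (6.8, 5.8), a distance of √(0.6² + 3.9²) ≈ 3.9.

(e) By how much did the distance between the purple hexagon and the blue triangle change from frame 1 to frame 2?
-2.6

Distance in frame 1: 5.6. Distance in frame 2: 3.0.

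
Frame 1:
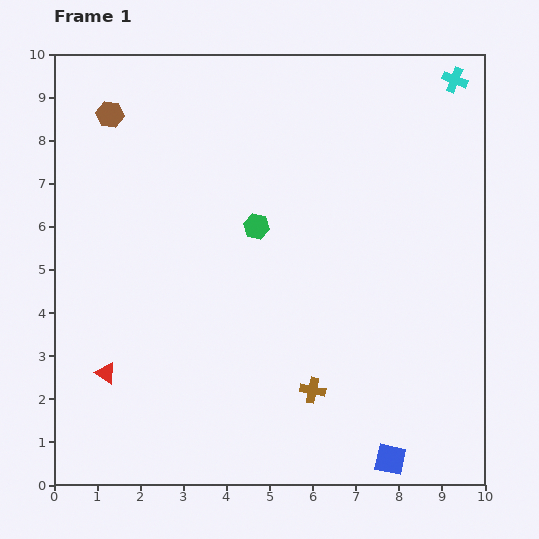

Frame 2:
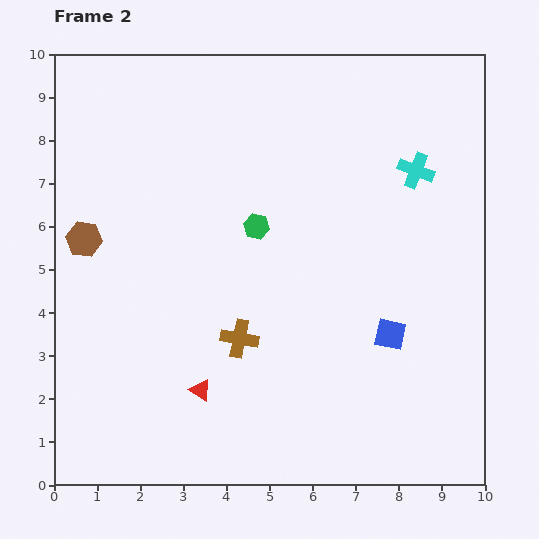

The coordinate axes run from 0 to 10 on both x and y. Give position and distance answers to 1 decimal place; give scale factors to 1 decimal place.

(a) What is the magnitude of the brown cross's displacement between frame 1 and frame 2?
2.1

The brown cross moved from (6.0, 2.2) to (4.3, 3.4), a distance of √(1.7² + 1.2²) ≈ 2.1.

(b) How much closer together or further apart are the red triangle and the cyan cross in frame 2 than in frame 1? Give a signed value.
-3.5

Distance in frame 1: 10.6. Distance in frame 2: 7.1.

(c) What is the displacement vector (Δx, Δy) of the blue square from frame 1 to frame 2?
(0.0, 2.9)

The blue square was at (7.8, 0.6) in frame 1 and (7.8, 3.5) in frame 2.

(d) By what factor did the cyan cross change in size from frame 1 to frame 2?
1.4×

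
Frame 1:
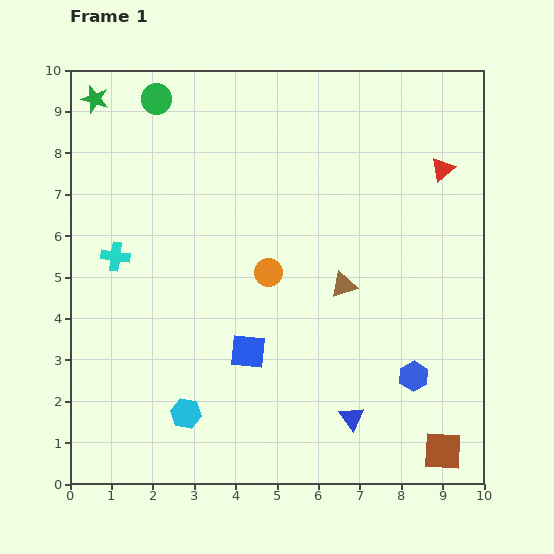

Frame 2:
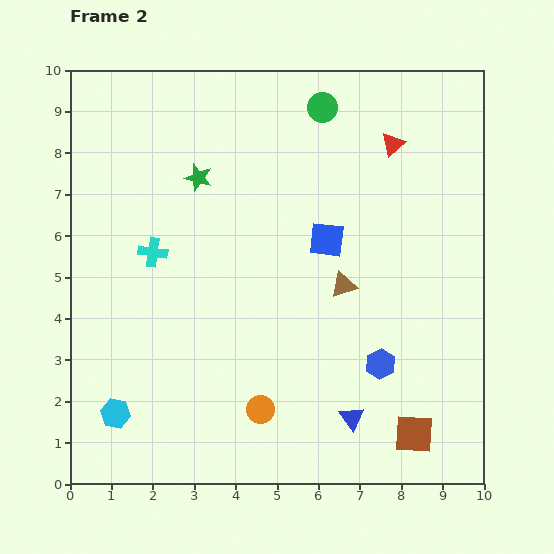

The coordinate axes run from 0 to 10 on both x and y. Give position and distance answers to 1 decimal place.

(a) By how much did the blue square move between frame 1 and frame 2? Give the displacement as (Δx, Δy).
(1.9, 2.7)

The blue square was at (4.3, 3.2) in frame 1 and (6.2, 5.9) in frame 2.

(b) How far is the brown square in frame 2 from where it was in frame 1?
0.8

The brown square moved from (9.0, 0.8) to (8.3, 1.2), a distance of √(0.7² + 0.4²) ≈ 0.8.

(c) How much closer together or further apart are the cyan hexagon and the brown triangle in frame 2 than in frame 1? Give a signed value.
+1.4

Distance in frame 1: 4.9. Distance in frame 2: 6.3.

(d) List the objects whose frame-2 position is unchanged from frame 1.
the blue triangle, the brown triangle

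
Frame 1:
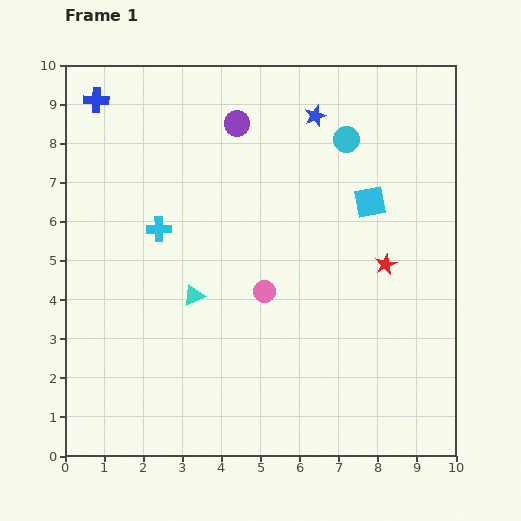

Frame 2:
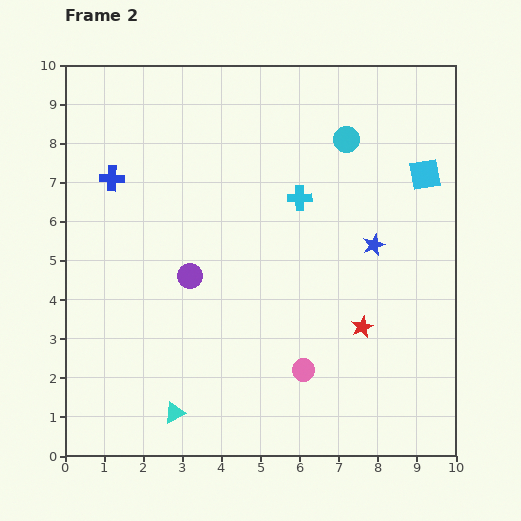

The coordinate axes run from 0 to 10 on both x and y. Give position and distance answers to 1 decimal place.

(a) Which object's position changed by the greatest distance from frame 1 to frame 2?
the purple circle

(moved 4.1; next 3.7)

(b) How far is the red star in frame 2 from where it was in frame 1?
1.7

The red star moved from (8.2, 4.9) to (7.6, 3.3), a distance of √(0.6² + 1.6²) ≈ 1.7.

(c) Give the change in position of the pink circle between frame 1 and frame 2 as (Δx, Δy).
(1.0, -2.0)

The pink circle was at (5.1, 4.2) in frame 1 and (6.1, 2.2) in frame 2.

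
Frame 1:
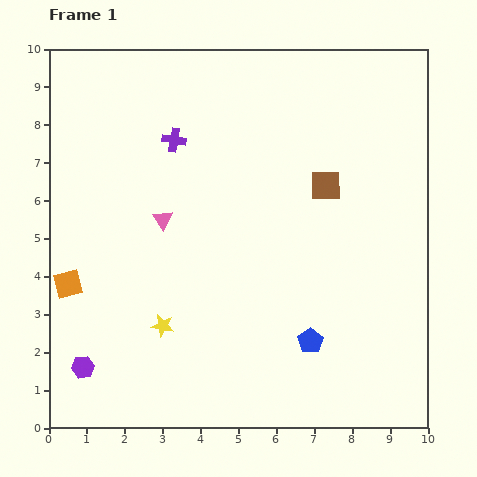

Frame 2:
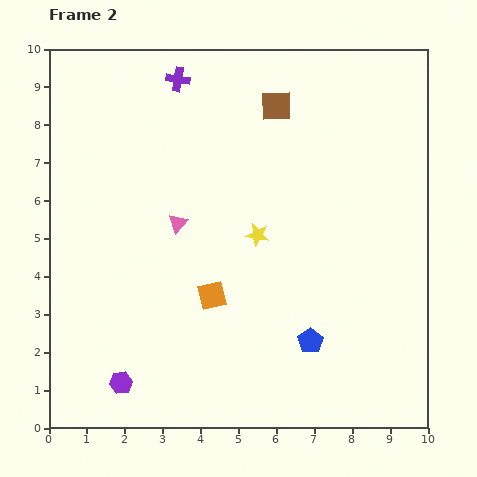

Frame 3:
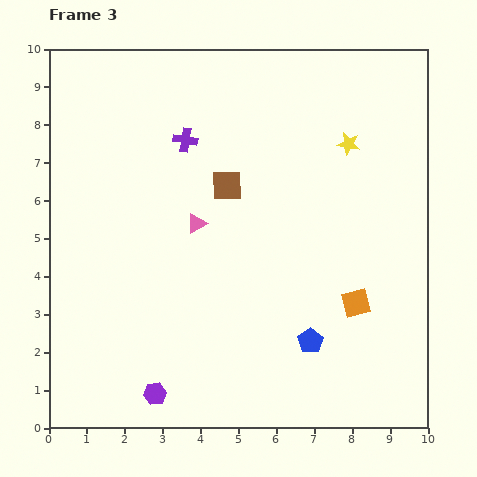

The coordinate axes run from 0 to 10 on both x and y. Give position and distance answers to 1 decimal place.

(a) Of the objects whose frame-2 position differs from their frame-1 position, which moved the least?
the pink triangle

(moved 0.4)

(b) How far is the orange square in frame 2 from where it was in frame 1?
3.8

The orange square moved from (0.5, 3.8) to (4.3, 3.5), a distance of √(3.8² + 0.3²) ≈ 3.8.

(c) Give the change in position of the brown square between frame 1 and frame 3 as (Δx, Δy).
(-2.6, 0.0)

The brown square was at (7.3, 6.4) in frame 1 and (4.7, 6.4) in frame 3.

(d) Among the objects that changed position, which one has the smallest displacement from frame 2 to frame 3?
the pink triangle

(moved 0.5)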